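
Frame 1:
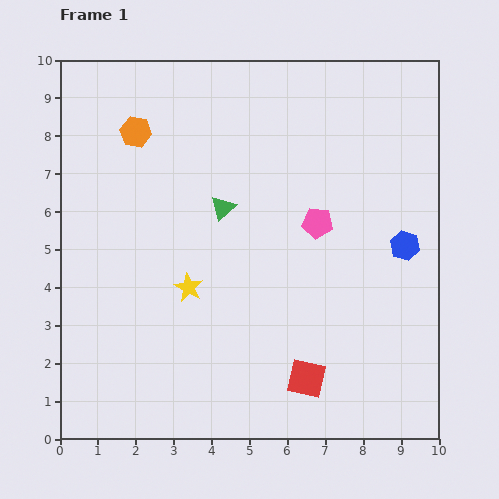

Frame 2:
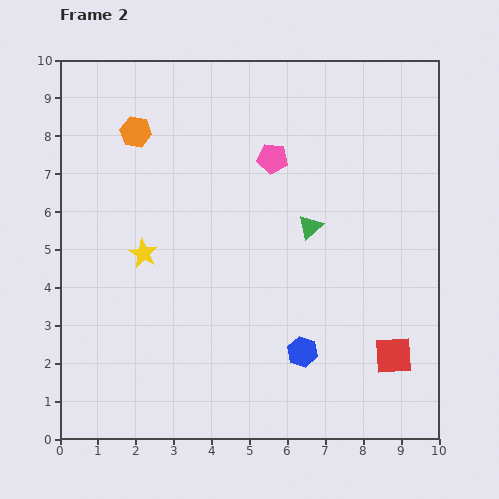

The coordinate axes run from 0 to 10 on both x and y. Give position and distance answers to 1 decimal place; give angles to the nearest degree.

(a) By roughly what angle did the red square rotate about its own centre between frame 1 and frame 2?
18° counter-clockwise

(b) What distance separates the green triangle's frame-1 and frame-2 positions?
2.4

The green triangle moved from (4.3, 6.1) to (6.6, 5.6), a distance of √(2.3² + 0.5²) ≈ 2.4.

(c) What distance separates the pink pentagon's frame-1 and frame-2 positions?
2.1

The pink pentagon moved from (6.8, 5.7) to (5.6, 7.4), a distance of √(1.2² + 1.7²) ≈ 2.1.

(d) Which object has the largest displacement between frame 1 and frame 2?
the blue hexagon

(moved 3.9; next 2.4)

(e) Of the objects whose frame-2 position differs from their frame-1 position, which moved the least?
the yellow star

(moved 1.5)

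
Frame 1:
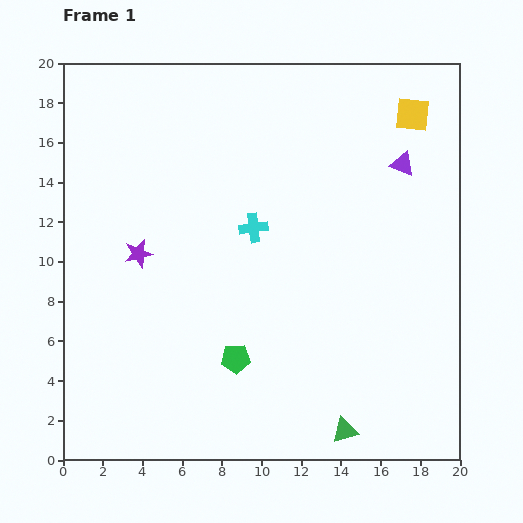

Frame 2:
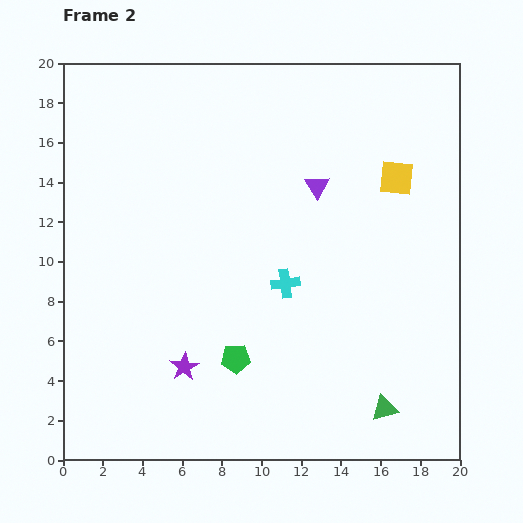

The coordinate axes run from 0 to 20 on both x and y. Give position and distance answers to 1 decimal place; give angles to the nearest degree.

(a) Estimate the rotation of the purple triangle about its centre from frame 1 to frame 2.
38° clockwise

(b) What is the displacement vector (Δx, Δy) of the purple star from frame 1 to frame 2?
(2.3, -5.7)

The purple star was at (3.8, 10.4) in frame 1 and (6.1, 4.7) in frame 2.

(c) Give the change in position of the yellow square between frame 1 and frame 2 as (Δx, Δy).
(-0.8, -3.2)

The yellow square was at (17.6, 17.4) in frame 1 and (16.8, 14.2) in frame 2.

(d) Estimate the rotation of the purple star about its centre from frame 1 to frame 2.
17° counter-clockwise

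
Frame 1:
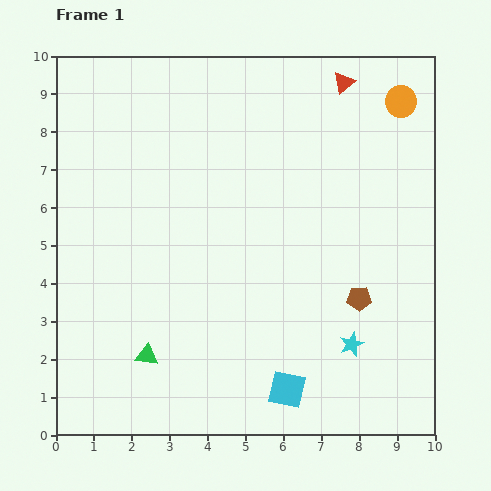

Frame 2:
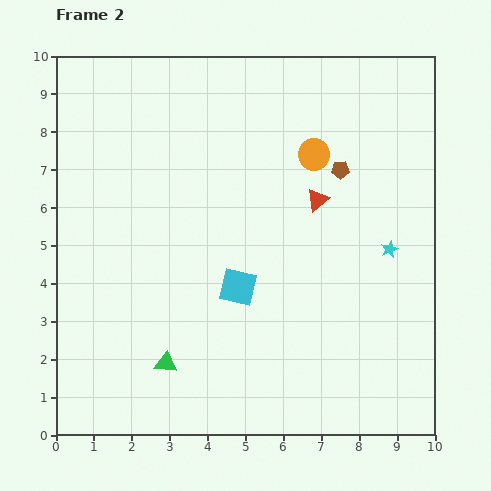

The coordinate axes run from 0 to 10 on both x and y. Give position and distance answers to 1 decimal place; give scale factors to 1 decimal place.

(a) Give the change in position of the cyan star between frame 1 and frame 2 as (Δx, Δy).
(1.0, 2.5)

The cyan star was at (7.8, 2.4) in frame 1 and (8.8, 4.9) in frame 2.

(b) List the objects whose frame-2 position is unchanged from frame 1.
none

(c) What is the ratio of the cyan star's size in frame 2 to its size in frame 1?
0.7×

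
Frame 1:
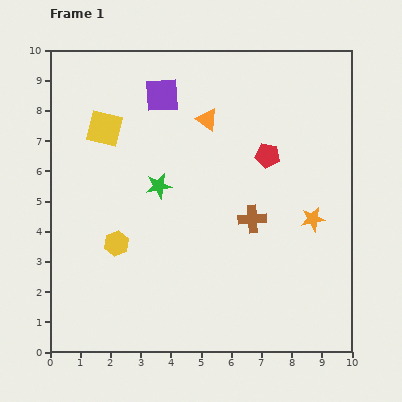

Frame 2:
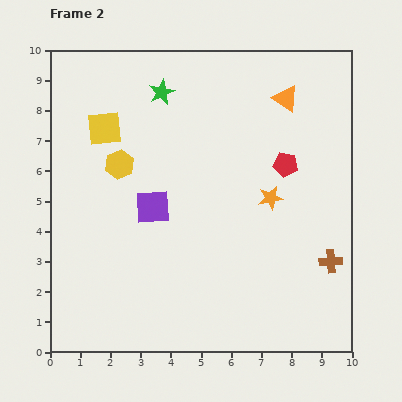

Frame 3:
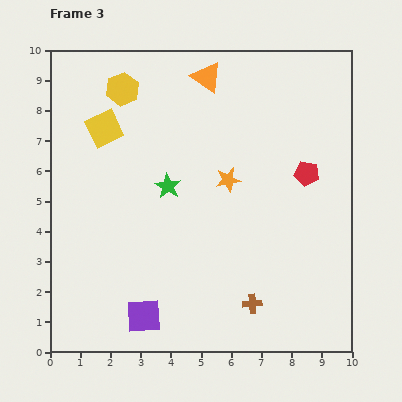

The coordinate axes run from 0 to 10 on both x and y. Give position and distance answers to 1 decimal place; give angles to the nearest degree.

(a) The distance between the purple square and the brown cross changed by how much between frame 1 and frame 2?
+1.1

Distance in frame 1: 5.1. Distance in frame 2: 6.2.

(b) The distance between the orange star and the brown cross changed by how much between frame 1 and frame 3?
+2.2

Distance in frame 1: 2.0. Distance in frame 3: 4.2.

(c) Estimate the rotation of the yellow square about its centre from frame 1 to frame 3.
39° counter-clockwise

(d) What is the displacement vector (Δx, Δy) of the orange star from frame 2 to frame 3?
(-1.4, 0.6)

The orange star was at (7.3, 5.1) in frame 2 and (5.9, 5.7) in frame 3.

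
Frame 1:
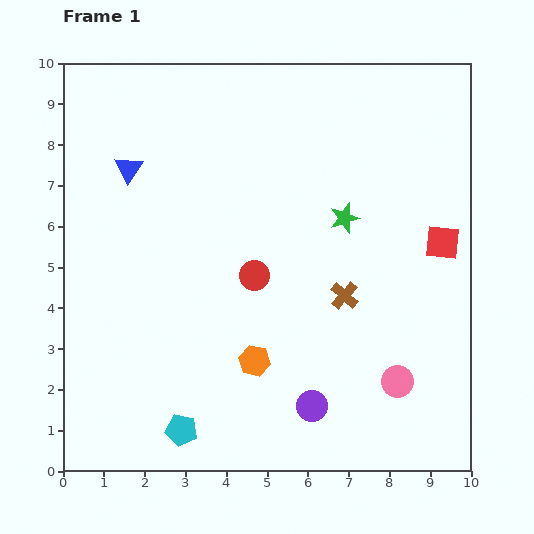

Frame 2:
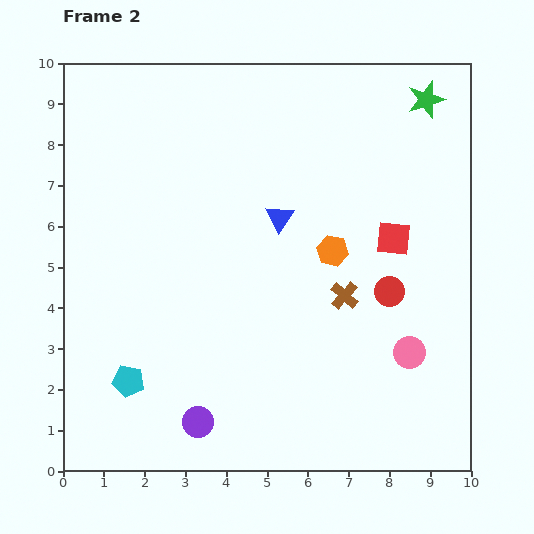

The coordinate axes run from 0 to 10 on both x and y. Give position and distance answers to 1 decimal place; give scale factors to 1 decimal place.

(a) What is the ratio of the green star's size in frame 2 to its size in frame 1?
1.3×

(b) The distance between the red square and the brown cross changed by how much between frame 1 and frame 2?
-0.9

Distance in frame 1: 2.7. Distance in frame 2: 1.8.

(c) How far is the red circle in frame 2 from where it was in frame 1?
3.3

The red circle moved from (4.7, 4.8) to (8.0, 4.4), a distance of √(3.3² + 0.4²) ≈ 3.3.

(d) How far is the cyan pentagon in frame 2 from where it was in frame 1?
1.8

The cyan pentagon moved from (2.9, 1.0) to (1.6, 2.2), a distance of √(1.3² + 1.2²) ≈ 1.8.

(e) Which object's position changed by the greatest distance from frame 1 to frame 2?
the blue triangle

(moved 3.9; next 3.5)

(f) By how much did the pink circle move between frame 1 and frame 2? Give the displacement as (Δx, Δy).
(0.3, 0.7)

The pink circle was at (8.2, 2.2) in frame 1 and (8.5, 2.9) in frame 2.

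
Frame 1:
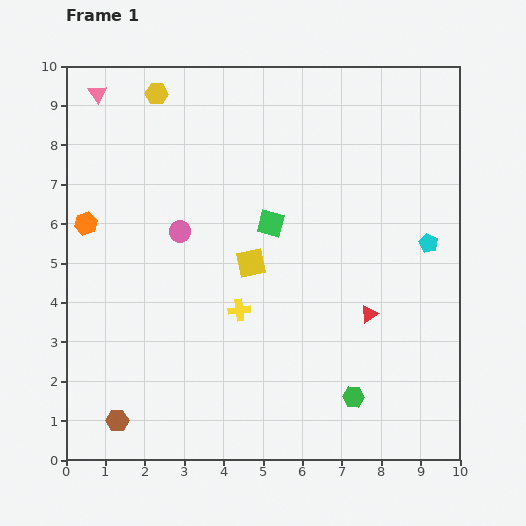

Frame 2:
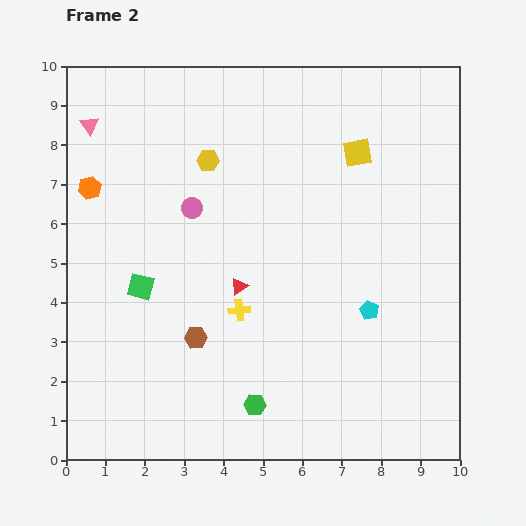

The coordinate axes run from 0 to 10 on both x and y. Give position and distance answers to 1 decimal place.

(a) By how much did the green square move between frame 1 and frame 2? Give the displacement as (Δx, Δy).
(-3.3, -1.6)

The green square was at (5.2, 6.0) in frame 1 and (1.9, 4.4) in frame 2.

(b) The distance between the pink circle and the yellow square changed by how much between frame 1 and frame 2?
+2.4

Distance in frame 1: 2.0. Distance in frame 2: 4.4.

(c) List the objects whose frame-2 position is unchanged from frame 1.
the yellow cross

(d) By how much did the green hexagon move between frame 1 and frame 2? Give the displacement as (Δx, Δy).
(-2.5, -0.2)

The green hexagon was at (7.3, 1.6) in frame 1 and (4.8, 1.4) in frame 2.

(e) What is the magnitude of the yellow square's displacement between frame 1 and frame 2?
3.9

The yellow square moved from (4.7, 5.0) to (7.4, 7.8), a distance of √(2.7² + 2.8²) ≈ 3.9.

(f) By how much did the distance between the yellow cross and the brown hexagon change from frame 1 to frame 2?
-2.9

Distance in frame 1: 4.2. Distance in frame 2: 1.3.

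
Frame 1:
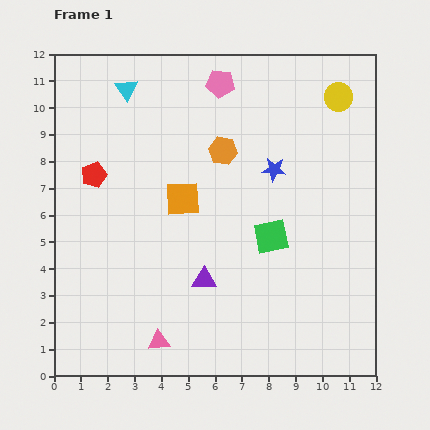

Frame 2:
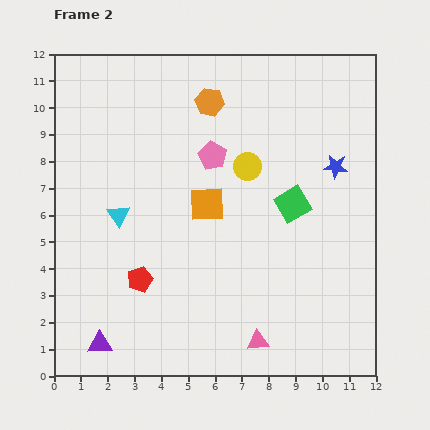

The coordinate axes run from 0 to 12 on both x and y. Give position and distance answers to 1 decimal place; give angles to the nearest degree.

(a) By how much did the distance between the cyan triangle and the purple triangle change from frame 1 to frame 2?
-2.8

Distance in frame 1: 7.7. Distance in frame 2: 4.9.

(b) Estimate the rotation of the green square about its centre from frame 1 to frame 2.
20° counter-clockwise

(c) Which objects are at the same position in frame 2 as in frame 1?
none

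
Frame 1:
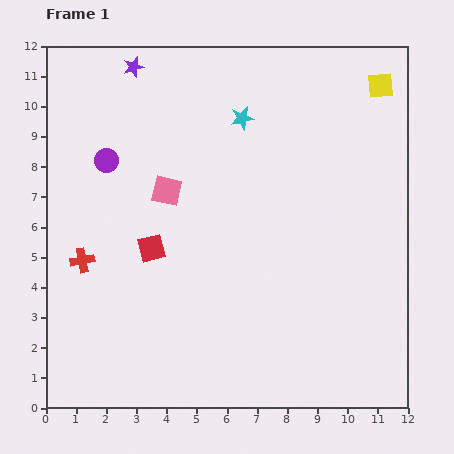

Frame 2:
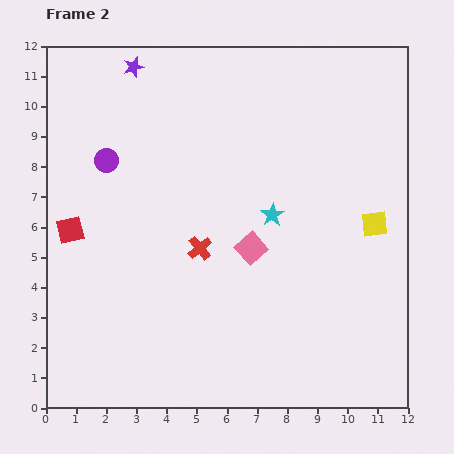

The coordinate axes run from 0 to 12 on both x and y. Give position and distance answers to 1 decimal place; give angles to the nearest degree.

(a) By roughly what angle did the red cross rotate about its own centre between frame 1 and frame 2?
29° counter-clockwise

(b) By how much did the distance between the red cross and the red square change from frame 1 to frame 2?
+2.0

Distance in frame 1: 2.3. Distance in frame 2: 4.3.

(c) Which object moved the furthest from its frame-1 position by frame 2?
the yellow square

(moved 4.6; next 3.9)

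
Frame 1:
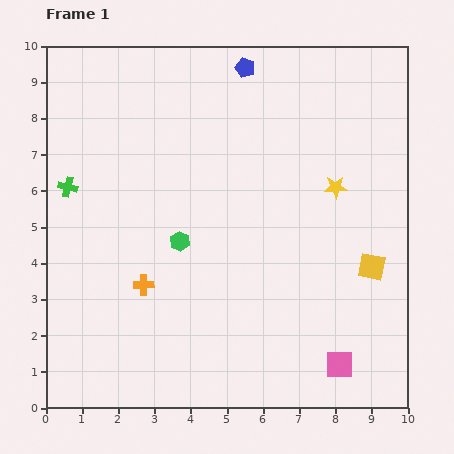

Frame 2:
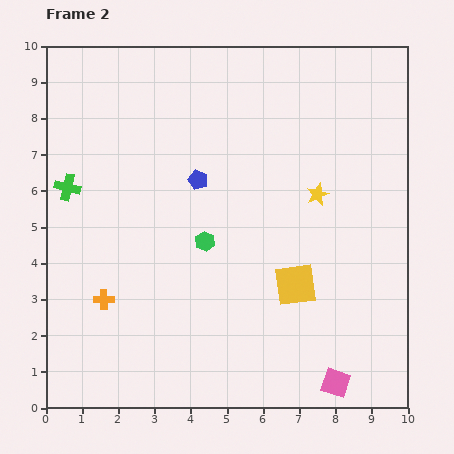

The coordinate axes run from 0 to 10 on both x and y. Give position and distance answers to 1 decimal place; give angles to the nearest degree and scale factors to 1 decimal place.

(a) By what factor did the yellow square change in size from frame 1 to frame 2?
1.6×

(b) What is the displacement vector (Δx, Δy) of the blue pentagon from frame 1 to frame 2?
(-1.3, -3.1)

The blue pentagon was at (5.5, 9.4) in frame 1 and (4.2, 6.3) in frame 2.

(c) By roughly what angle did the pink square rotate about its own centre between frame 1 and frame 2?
18° clockwise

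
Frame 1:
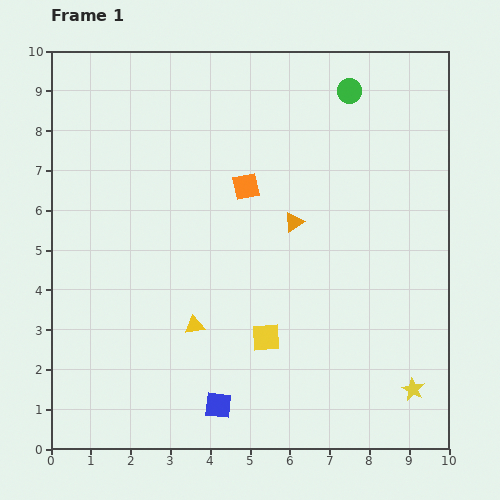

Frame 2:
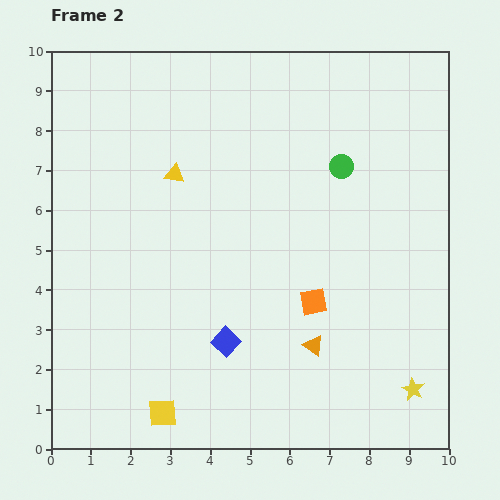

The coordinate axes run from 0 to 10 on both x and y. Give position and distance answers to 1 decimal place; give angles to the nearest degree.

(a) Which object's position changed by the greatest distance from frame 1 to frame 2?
the yellow triangle

(moved 3.8; next 3.4)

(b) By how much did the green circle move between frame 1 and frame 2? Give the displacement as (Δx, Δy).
(-0.2, -1.9)

The green circle was at (7.5, 9.0) in frame 1 and (7.3, 7.1) in frame 2.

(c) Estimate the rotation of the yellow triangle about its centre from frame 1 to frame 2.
18° clockwise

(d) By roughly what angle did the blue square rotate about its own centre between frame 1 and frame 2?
37° clockwise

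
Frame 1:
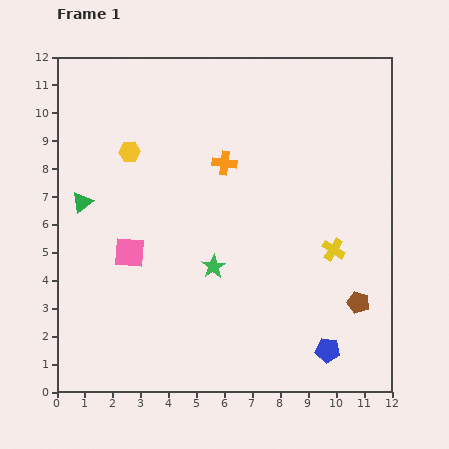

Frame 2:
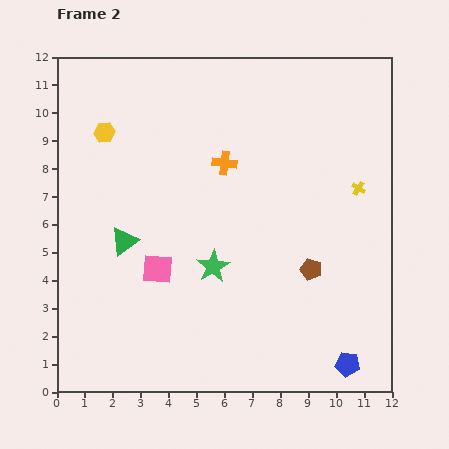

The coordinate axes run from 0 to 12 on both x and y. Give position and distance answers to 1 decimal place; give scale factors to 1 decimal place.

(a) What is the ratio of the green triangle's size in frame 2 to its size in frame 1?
1.4×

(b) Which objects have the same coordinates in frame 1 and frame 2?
the green star, the orange cross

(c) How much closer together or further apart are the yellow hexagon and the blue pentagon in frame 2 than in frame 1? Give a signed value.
+2.0

Distance in frame 1: 10.0. Distance in frame 2: 12.0.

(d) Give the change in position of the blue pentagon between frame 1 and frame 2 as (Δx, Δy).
(0.7, -0.5)

The blue pentagon was at (9.7, 1.5) in frame 1 and (10.4, 1.0) in frame 2.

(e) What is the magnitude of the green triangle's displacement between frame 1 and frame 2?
2.1

The green triangle moved from (0.9, 6.8) to (2.4, 5.4), a distance of √(1.5² + 1.4²) ≈ 2.1.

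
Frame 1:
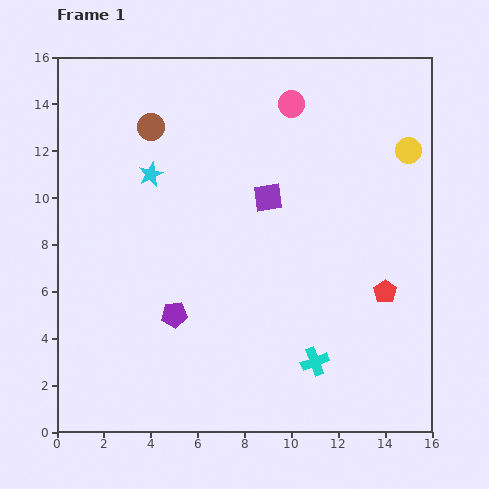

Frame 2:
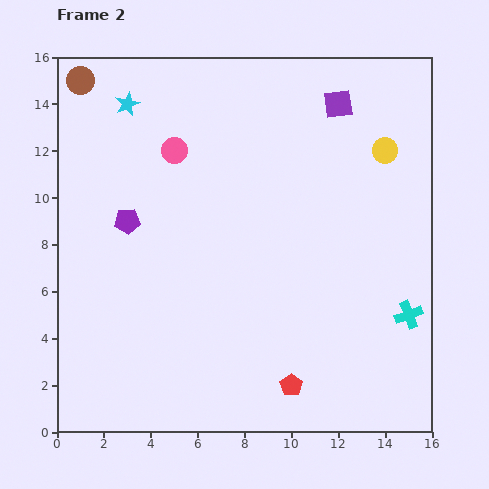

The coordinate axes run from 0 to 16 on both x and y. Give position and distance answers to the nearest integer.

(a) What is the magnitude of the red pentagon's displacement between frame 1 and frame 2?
6

The red pentagon moved from (14, 6) to (10, 2), a distance of √(4² + 4²) ≈ 6.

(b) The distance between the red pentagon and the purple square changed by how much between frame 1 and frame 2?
+6

Distance in frame 1: 6. Distance in frame 2: 12.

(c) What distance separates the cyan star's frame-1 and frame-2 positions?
3

The cyan star moved from (4, 11) to (3, 14), a distance of √(1² + 3²) ≈ 3.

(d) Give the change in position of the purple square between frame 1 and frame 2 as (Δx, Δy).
(3, 4)

The purple square was at (9, 10) in frame 1 and (12, 14) in frame 2.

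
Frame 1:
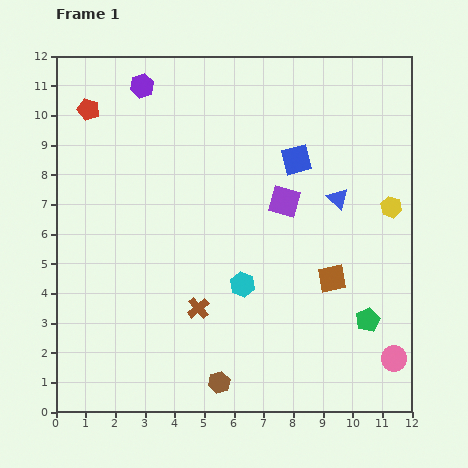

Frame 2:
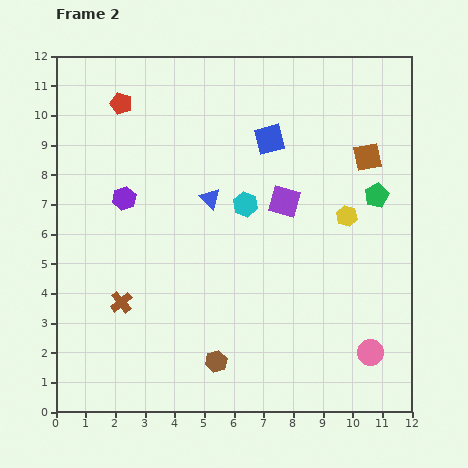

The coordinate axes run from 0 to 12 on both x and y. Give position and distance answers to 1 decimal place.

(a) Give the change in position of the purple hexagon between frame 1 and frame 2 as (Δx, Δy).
(-0.6, -3.8)

The purple hexagon was at (2.9, 11.0) in frame 1 and (2.3, 7.2) in frame 2.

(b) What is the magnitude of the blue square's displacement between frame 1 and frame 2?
1.1

The blue square moved from (8.1, 8.5) to (7.2, 9.2), a distance of √(0.9² + 0.7²) ≈ 1.1.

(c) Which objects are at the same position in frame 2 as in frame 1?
the purple square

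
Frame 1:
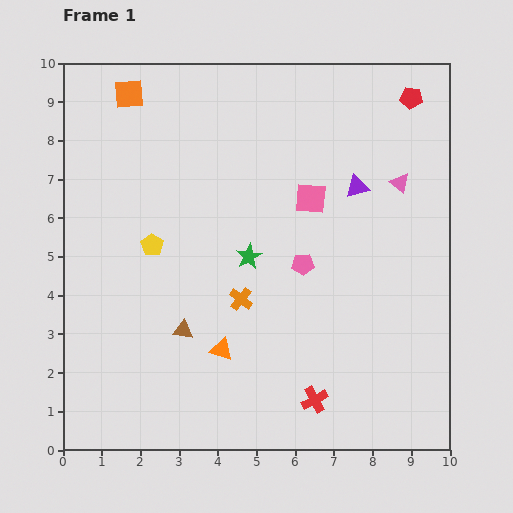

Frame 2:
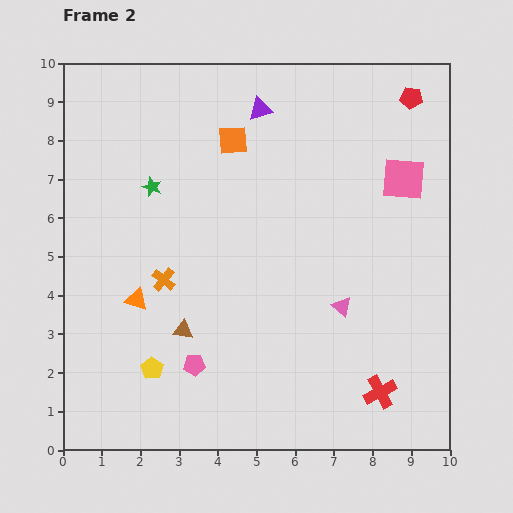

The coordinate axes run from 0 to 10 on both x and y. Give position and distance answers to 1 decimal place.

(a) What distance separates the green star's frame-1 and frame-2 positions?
3.1

The green star moved from (4.8, 5.0) to (2.3, 6.8), a distance of √(2.5² + 1.8²) ≈ 3.1.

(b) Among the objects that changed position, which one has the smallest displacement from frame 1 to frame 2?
the red cross

(moved 1.7)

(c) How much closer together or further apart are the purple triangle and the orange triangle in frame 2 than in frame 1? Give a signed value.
+0.4

Distance in frame 1: 5.5. Distance in frame 2: 5.9.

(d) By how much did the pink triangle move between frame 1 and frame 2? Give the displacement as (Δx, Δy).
(-1.5, -3.2)

The pink triangle was at (8.7, 6.9) in frame 1 and (7.2, 3.7) in frame 2.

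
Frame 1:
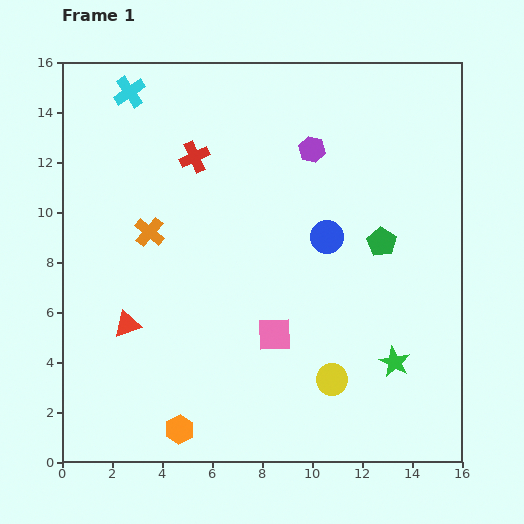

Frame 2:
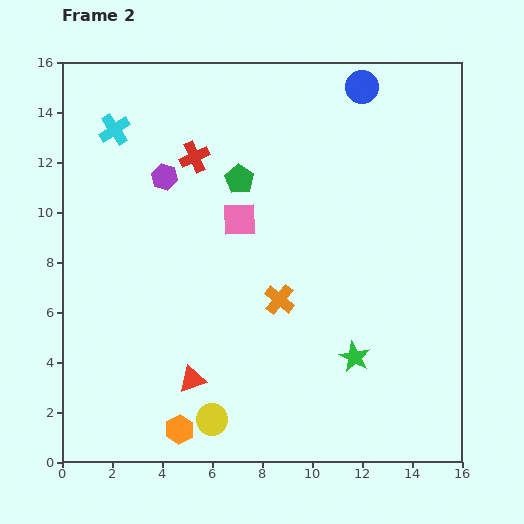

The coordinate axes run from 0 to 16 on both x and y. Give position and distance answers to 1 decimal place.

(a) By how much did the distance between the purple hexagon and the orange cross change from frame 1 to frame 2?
-0.6

Distance in frame 1: 7.3. Distance in frame 2: 6.7.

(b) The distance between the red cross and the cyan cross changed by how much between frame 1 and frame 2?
-0.3

Distance in frame 1: 3.7. Distance in frame 2: 3.4.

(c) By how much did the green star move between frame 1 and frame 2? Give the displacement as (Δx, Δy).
(-1.6, 0.2)

The green star was at (13.3, 4.0) in frame 1 and (11.7, 4.2) in frame 2.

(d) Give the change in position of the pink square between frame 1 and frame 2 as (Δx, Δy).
(-1.4, 4.6)

The pink square was at (8.5, 5.1) in frame 1 and (7.1, 9.7) in frame 2.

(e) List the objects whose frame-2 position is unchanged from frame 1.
the orange hexagon, the red cross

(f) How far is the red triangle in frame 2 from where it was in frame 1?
3.4

The red triangle moved from (2.6, 5.5) to (5.2, 3.3), a distance of √(2.6² + 2.2²) ≈ 3.4.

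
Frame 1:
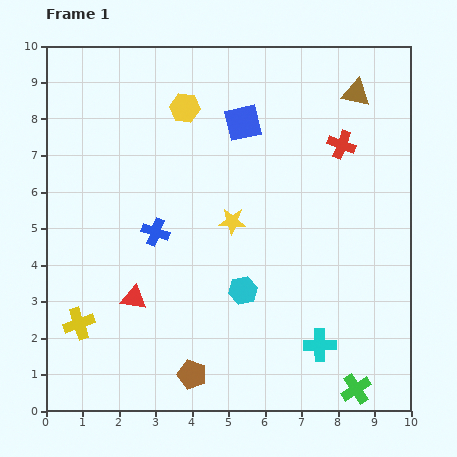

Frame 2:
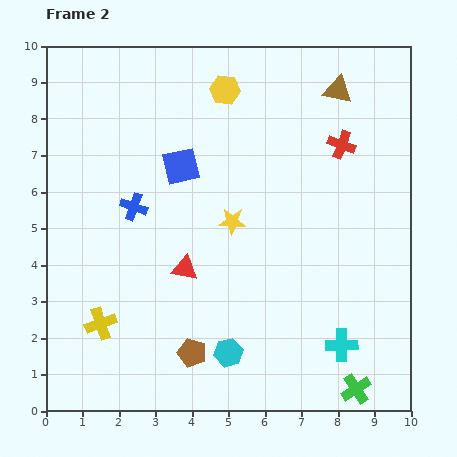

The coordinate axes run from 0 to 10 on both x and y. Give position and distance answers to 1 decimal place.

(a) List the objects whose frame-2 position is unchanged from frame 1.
the green cross, the red cross, the yellow star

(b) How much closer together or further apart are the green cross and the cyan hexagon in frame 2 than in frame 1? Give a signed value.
-0.5

Distance in frame 1: 4.1. Distance in frame 2: 3.6.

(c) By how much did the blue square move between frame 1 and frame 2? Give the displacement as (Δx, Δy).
(-1.7, -1.2)

The blue square was at (5.4, 7.9) in frame 1 and (3.7, 6.7) in frame 2.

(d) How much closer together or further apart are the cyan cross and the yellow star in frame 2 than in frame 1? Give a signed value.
+0.3

Distance in frame 1: 4.2. Distance in frame 2: 4.5.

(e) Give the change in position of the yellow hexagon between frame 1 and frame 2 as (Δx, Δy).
(1.1, 0.5)

The yellow hexagon was at (3.8, 8.3) in frame 1 and (4.9, 8.8) in frame 2.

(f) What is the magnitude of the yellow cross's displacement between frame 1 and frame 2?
0.6

The yellow cross moved from (0.9, 2.4) to (1.5, 2.4), a distance of √(0.6² + 0.0²) ≈ 0.6.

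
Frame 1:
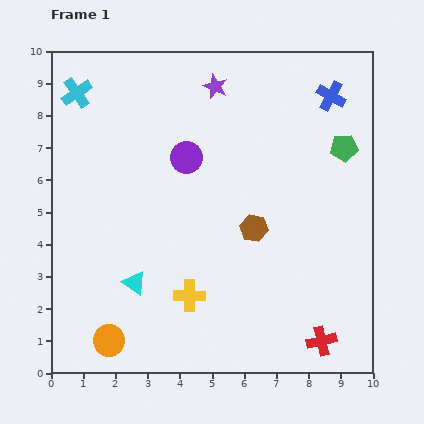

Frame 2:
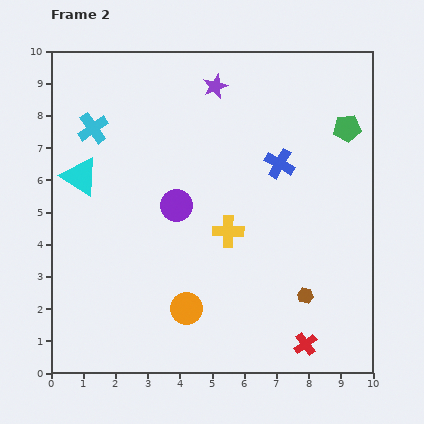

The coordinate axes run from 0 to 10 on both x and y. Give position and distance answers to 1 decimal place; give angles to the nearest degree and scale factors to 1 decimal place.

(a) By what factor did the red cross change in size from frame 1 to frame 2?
0.8×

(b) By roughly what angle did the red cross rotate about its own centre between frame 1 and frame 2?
23° counter-clockwise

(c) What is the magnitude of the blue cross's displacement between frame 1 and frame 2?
2.6

The blue cross moved from (8.7, 8.6) to (7.1, 6.5), a distance of √(1.6² + 2.1²) ≈ 2.6.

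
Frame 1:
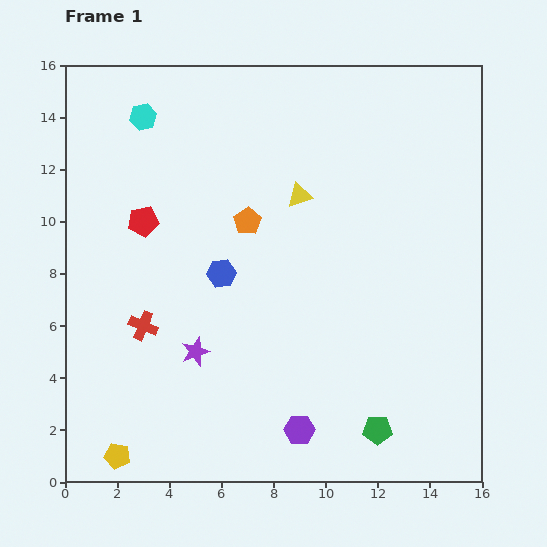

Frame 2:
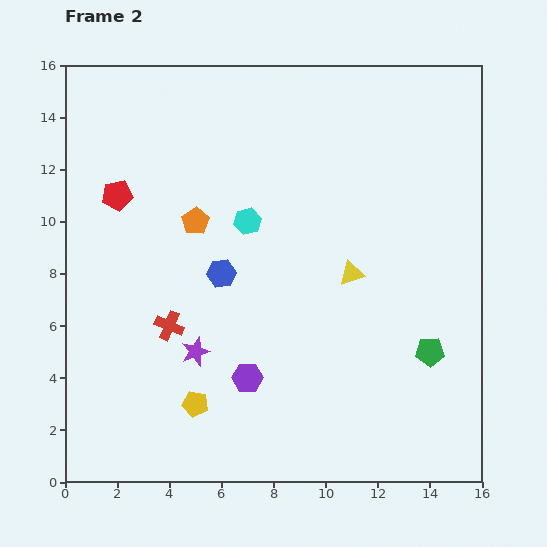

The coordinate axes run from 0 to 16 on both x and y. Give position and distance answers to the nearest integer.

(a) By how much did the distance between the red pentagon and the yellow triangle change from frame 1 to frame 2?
+3

Distance in frame 1: 6. Distance in frame 2: 9.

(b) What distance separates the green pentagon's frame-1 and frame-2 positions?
4

The green pentagon moved from (12, 2) to (14, 5), a distance of √(2² + 3²) ≈ 4.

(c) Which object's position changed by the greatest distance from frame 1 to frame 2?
the cyan hexagon

(moved 6; next 4)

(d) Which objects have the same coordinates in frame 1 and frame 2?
the blue hexagon, the purple star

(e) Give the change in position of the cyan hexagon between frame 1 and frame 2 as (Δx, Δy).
(4, -4)

The cyan hexagon was at (3, 14) in frame 1 and (7, 10) in frame 2.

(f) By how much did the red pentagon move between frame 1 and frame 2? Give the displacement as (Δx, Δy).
(-1, 1)

The red pentagon was at (3, 10) in frame 1 and (2, 11) in frame 2.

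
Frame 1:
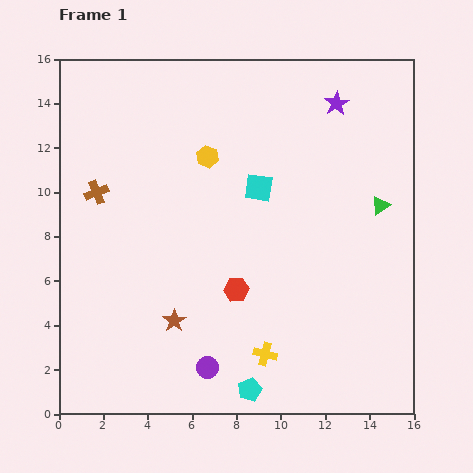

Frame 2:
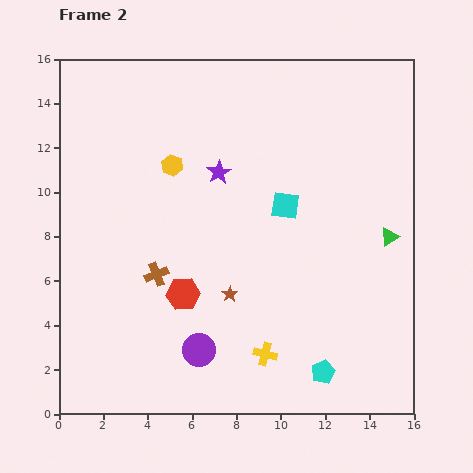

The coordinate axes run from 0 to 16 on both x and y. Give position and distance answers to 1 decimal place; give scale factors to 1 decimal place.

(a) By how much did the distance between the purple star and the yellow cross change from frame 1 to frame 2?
-3.2

Distance in frame 1: 11.7. Distance in frame 2: 8.5.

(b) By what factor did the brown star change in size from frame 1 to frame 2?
0.7×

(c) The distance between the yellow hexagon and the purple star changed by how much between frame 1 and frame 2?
-4.2

Distance in frame 1: 6.3. Distance in frame 2: 2.1.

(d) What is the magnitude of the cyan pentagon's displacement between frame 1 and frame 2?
3.4

The cyan pentagon moved from (8.6, 1.1) to (11.9, 1.9), a distance of √(3.3² + 0.8²) ≈ 3.4.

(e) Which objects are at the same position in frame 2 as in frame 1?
the yellow cross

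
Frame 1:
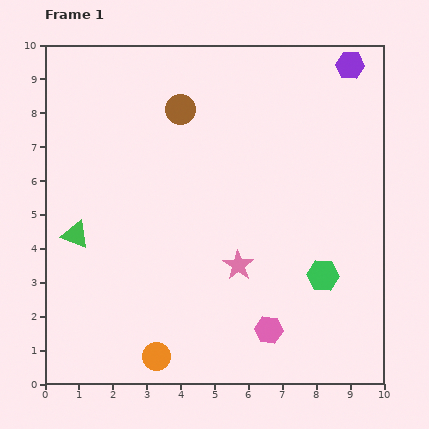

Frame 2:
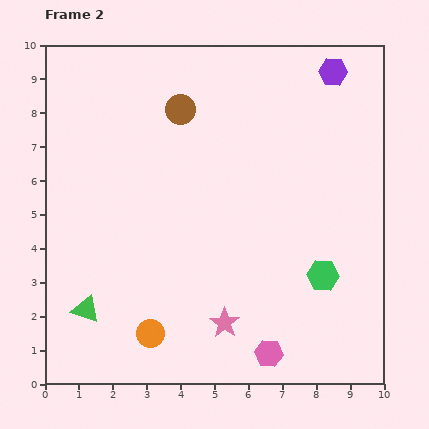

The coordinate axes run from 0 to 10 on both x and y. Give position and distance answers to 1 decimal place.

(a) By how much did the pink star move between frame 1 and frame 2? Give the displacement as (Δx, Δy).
(-0.4, -1.7)

The pink star was at (5.7, 3.5) in frame 1 and (5.3, 1.8) in frame 2.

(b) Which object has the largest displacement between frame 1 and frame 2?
the green triangle

(moved 2.2; next 1.7)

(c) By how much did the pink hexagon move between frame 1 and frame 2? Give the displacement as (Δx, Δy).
(0.0, -0.7)

The pink hexagon was at (6.6, 1.6) in frame 1 and (6.6, 0.9) in frame 2.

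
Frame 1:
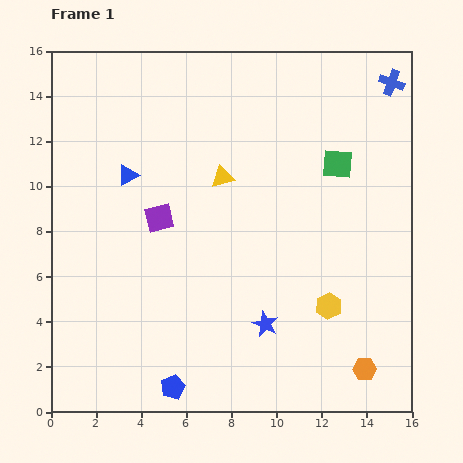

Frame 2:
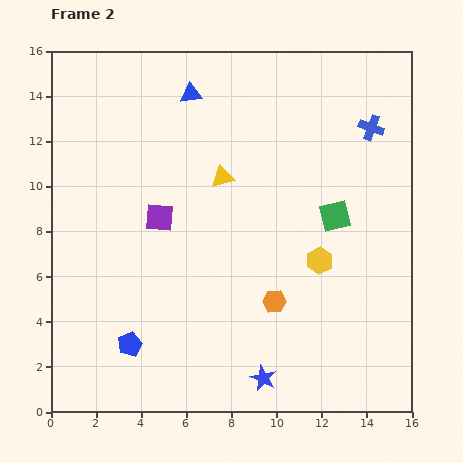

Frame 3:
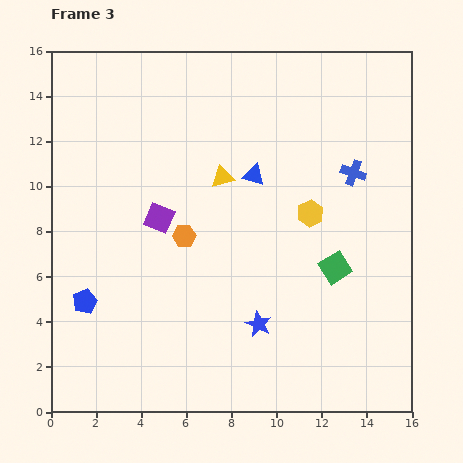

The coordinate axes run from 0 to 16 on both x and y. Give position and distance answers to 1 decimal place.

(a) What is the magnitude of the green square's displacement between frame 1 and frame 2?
2.3

The green square moved from (12.7, 11.0) to (12.6, 8.7), a distance of √(0.1² + 2.3²) ≈ 2.3.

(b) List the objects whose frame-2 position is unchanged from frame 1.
the purple square, the yellow triangle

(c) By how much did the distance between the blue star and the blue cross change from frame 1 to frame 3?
-4.2

Distance in frame 1: 12.1. Distance in frame 3: 7.9.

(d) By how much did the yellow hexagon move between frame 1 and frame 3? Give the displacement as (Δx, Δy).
(-0.8, 4.1)

The yellow hexagon was at (12.3, 4.7) in frame 1 and (11.5, 8.8) in frame 3.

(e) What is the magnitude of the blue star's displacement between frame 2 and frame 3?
2.4

The blue star moved from (9.4, 1.5) to (9.2, 3.9), a distance of √(0.2² + 2.4²) ≈ 2.4.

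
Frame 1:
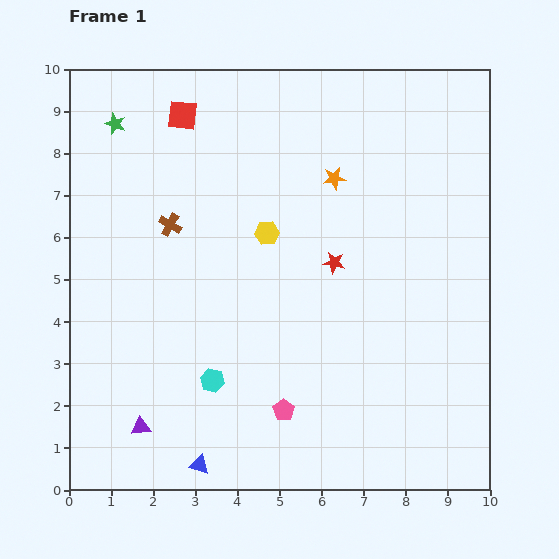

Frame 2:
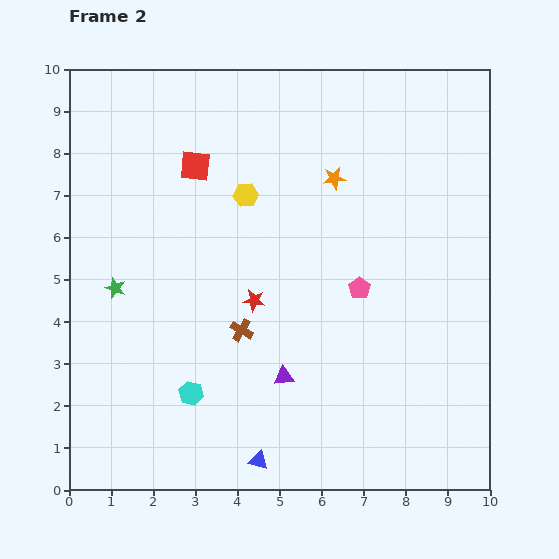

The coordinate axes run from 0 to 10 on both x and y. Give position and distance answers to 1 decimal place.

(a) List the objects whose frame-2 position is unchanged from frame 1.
the orange star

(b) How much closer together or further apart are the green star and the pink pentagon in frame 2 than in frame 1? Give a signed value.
-2.1

Distance in frame 1: 7.9. Distance in frame 2: 5.8.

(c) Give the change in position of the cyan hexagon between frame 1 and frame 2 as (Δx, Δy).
(-0.5, -0.3)

The cyan hexagon was at (3.4, 2.6) in frame 1 and (2.9, 2.3) in frame 2.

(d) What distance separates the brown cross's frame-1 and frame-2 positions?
3.0

The brown cross moved from (2.4, 6.3) to (4.1, 3.8), a distance of √(1.7² + 2.5²) ≈ 3.0.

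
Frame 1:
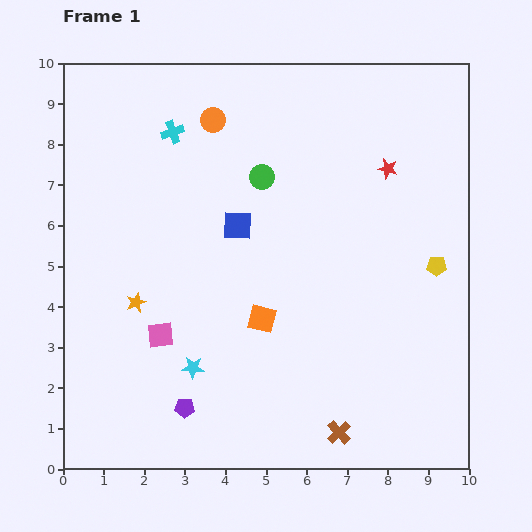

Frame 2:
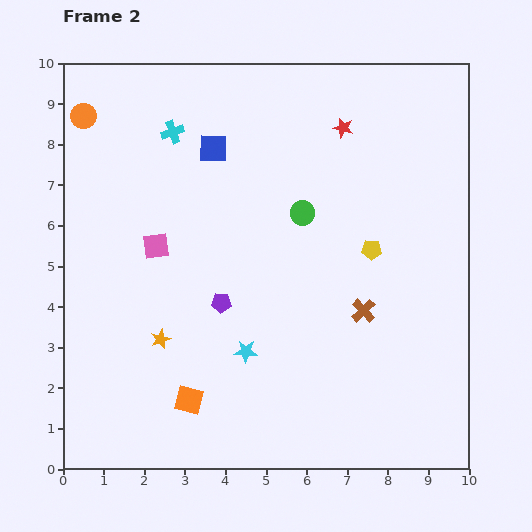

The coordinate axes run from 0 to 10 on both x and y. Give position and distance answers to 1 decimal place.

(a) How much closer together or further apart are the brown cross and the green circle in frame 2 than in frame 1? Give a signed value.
-3.8

Distance in frame 1: 6.6. Distance in frame 2: 2.8.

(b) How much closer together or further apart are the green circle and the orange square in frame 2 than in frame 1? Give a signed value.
+1.9

Distance in frame 1: 3.5. Distance in frame 2: 5.4.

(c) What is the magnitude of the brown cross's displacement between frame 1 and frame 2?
3.1

The brown cross moved from (6.8, 0.9) to (7.4, 3.9), a distance of √(0.6² + 3.0²) ≈ 3.1.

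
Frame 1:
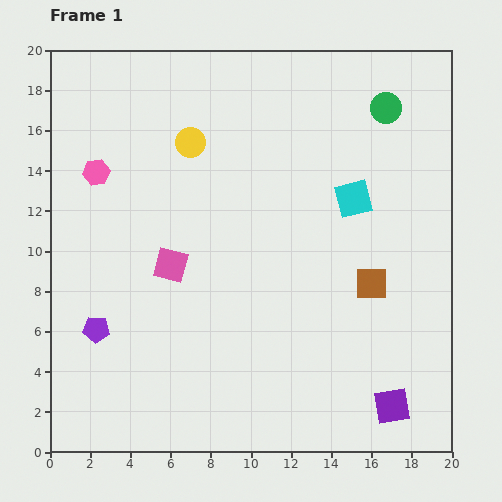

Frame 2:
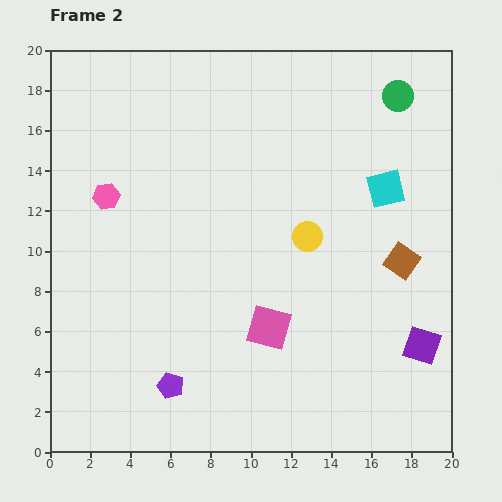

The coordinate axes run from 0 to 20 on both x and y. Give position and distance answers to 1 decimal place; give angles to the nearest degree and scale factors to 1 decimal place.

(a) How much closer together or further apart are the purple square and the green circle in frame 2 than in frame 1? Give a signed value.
-2.3

Distance in frame 1: 14.8. Distance in frame 2: 12.5.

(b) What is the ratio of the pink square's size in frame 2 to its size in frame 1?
1.3×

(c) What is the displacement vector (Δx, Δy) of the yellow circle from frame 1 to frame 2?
(5.8, -4.7)

The yellow circle was at (7.0, 15.4) in frame 1 and (12.8, 10.7) in frame 2.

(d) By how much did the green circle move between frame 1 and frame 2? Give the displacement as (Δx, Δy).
(0.6, 0.6)

The green circle was at (16.7, 17.1) in frame 1 and (17.3, 17.7) in frame 2.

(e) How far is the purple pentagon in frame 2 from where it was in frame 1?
4.6

The purple pentagon moved from (2.3, 6.1) to (6.0, 3.3), a distance of √(3.7² + 2.8²) ≈ 4.6.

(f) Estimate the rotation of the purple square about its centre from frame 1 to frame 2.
28° clockwise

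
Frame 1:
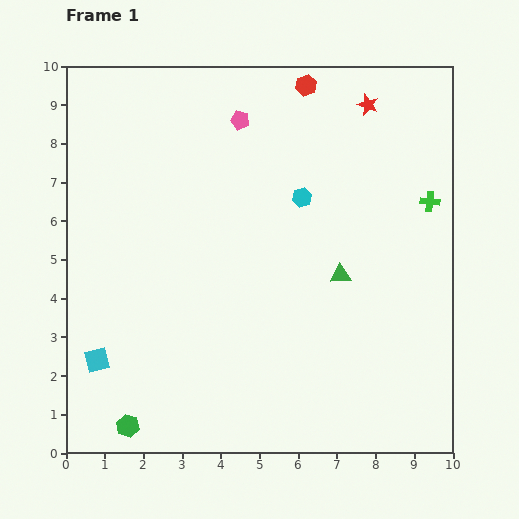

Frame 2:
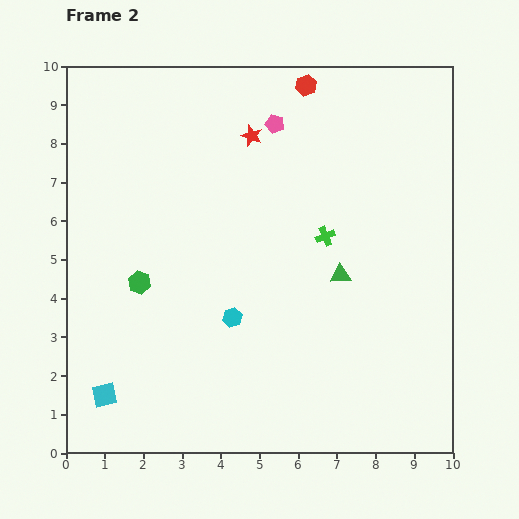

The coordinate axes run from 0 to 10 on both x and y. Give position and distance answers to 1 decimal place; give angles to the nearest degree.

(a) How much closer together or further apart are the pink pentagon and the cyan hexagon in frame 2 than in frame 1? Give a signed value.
+2.5

Distance in frame 1: 2.6. Distance in frame 2: 5.1.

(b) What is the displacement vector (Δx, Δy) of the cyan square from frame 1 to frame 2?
(0.2, -0.9)

The cyan square was at (0.8, 2.4) in frame 1 and (1.0, 1.5) in frame 2.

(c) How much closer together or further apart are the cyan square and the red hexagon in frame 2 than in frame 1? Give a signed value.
+0.6

Distance in frame 1: 8.9. Distance in frame 2: 9.5.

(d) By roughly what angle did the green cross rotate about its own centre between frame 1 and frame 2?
27° counter-clockwise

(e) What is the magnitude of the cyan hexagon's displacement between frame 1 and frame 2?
3.6

The cyan hexagon moved from (6.1, 6.6) to (4.3, 3.5), a distance of √(1.8² + 3.1²) ≈ 3.6.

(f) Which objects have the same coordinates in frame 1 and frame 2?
the green triangle, the red hexagon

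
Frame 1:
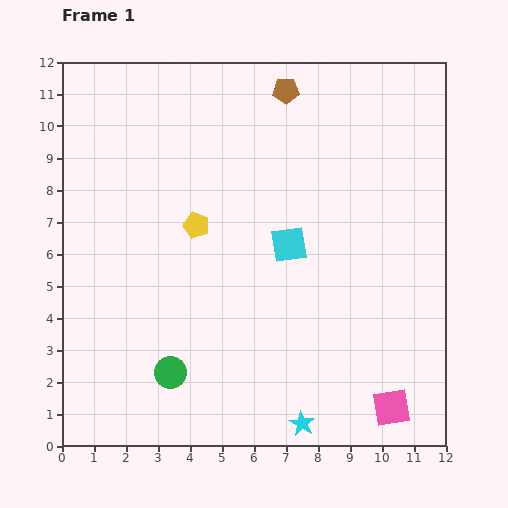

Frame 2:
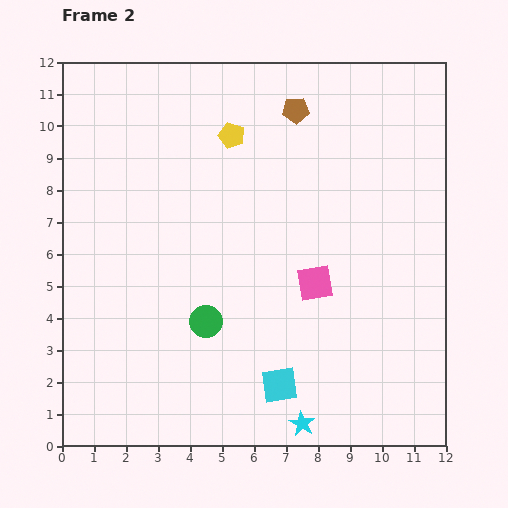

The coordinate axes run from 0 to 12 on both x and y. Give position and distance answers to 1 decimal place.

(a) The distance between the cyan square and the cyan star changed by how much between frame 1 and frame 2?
-4.2

Distance in frame 1: 5.6. Distance in frame 2: 1.4.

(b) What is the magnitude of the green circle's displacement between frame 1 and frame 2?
1.9

The green circle moved from (3.4, 2.3) to (4.5, 3.9), a distance of √(1.1² + 1.6²) ≈ 1.9.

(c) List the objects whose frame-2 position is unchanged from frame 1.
the cyan star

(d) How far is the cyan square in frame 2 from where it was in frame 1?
4.4

The cyan square moved from (7.1, 6.3) to (6.8, 1.9), a distance of √(0.3² + 4.4²) ≈ 4.4.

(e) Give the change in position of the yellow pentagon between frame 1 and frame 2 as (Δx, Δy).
(1.1, 2.8)

The yellow pentagon was at (4.2, 6.9) in frame 1 and (5.3, 9.7) in frame 2.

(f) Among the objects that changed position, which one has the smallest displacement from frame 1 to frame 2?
the brown pentagon

(moved 0.7)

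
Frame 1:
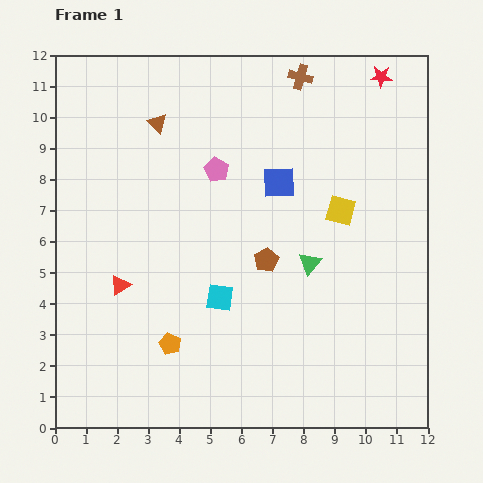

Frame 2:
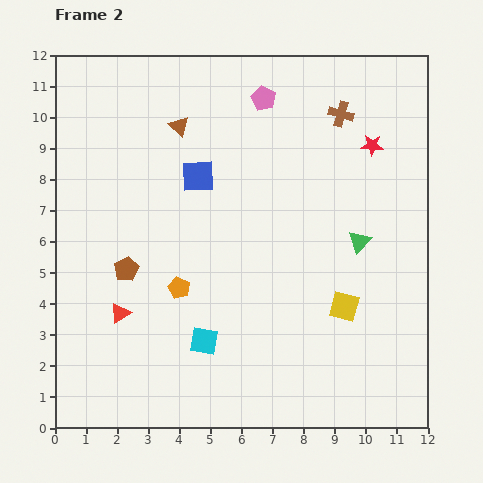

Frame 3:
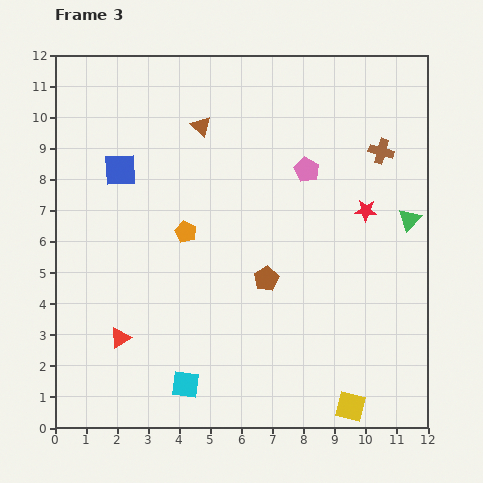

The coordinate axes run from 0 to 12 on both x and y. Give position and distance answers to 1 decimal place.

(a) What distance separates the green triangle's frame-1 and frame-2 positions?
1.7

The green triangle moved from (8.2, 5.3) to (9.8, 6.0), a distance of √(1.6² + 0.7²) ≈ 1.7.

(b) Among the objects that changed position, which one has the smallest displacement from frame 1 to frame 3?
the brown pentagon

(moved 0.6)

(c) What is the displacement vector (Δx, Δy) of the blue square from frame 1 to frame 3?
(-5.1, 0.4)

The blue square was at (7.2, 7.9) in frame 1 and (2.1, 8.3) in frame 3.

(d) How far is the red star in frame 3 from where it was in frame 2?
2.1

The red star moved from (10.2, 9.1) to (10.0, 7.0), a distance of √(0.2² + 2.1²) ≈ 2.1.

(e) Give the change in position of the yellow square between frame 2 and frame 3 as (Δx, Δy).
(0.2, -3.2)

The yellow square was at (9.3, 3.9) in frame 2 and (9.5, 0.7) in frame 3.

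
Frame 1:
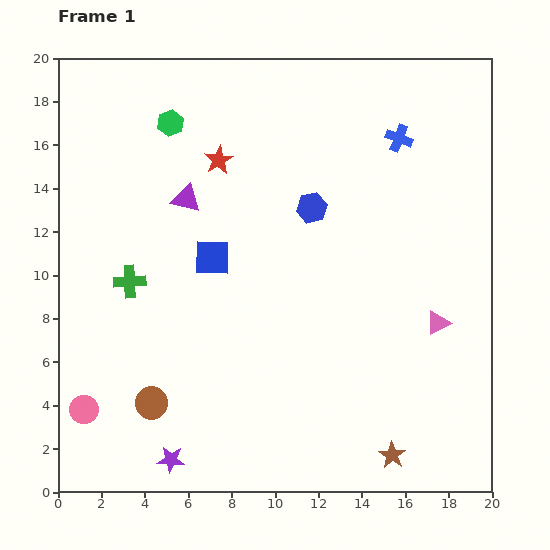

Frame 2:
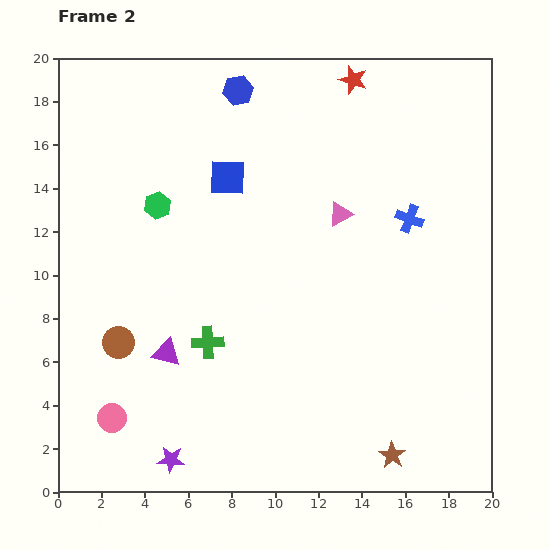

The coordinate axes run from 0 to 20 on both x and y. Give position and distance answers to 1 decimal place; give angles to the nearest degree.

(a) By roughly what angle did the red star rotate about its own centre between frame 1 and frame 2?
24° counter-clockwise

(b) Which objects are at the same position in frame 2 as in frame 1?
the brown star, the purple star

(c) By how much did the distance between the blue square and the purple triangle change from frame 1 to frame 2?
+5.6

Distance in frame 1: 3.0. Distance in frame 2: 8.6.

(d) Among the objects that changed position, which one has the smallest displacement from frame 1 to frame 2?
the pink circle

(moved 1.4)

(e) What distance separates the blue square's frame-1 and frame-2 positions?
3.8

The blue square moved from (7.1, 10.8) to (7.8, 14.5), a distance of √(0.7² + 3.7²) ≈ 3.8.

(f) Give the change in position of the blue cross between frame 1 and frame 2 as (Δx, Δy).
(0.5, -3.7)

The blue cross was at (15.7, 16.3) in frame 1 and (16.2, 12.6) in frame 2.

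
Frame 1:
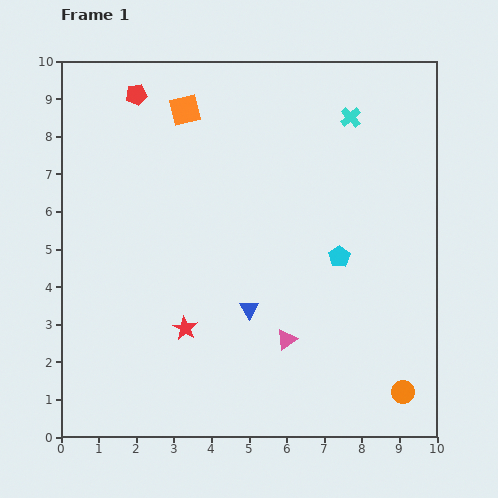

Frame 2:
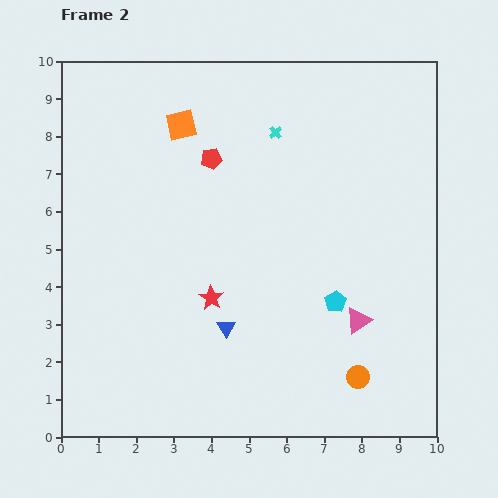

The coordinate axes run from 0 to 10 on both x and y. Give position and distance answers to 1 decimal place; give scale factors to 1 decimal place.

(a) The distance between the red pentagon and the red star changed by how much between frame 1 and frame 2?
-2.6

Distance in frame 1: 6.3. Distance in frame 2: 3.7.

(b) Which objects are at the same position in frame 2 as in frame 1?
none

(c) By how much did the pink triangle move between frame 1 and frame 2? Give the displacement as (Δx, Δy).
(1.9, 0.5)

The pink triangle was at (6.0, 2.6) in frame 1 and (7.9, 3.1) in frame 2.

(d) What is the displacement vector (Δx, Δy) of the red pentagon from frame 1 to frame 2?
(2.0, -1.7)

The red pentagon was at (2.0, 9.1) in frame 1 and (4.0, 7.4) in frame 2.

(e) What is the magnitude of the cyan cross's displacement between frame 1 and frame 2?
2.0

The cyan cross moved from (7.7, 8.5) to (5.7, 8.1), a distance of √(2.0² + 0.4²) ≈ 2.0.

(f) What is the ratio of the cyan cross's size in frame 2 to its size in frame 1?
0.6×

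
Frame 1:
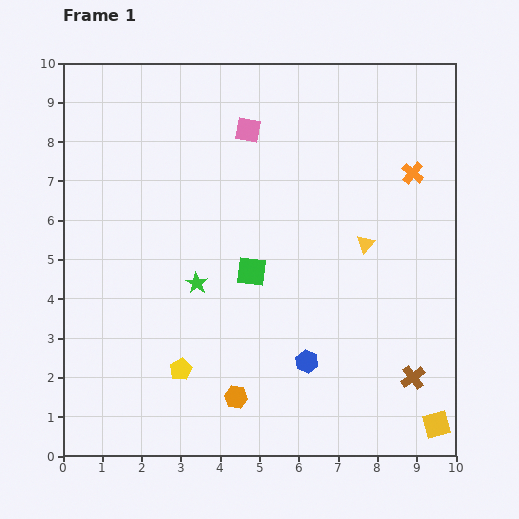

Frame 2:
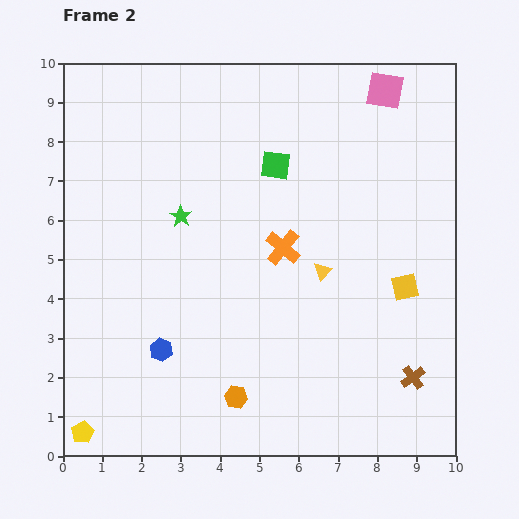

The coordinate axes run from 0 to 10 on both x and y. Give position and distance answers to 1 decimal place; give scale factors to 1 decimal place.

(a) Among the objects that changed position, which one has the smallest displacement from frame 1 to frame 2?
the yellow triangle

(moved 1.3)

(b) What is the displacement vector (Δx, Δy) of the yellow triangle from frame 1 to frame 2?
(-1.1, -0.7)

The yellow triangle was at (7.7, 5.4) in frame 1 and (6.6, 4.7) in frame 2.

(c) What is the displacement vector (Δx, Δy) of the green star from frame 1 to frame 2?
(-0.4, 1.7)

The green star was at (3.4, 4.4) in frame 1 and (3.0, 6.1) in frame 2.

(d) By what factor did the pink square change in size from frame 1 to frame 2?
1.5×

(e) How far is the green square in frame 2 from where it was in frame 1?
2.8

The green square moved from (4.8, 4.7) to (5.4, 7.4), a distance of √(0.6² + 2.7²) ≈ 2.8.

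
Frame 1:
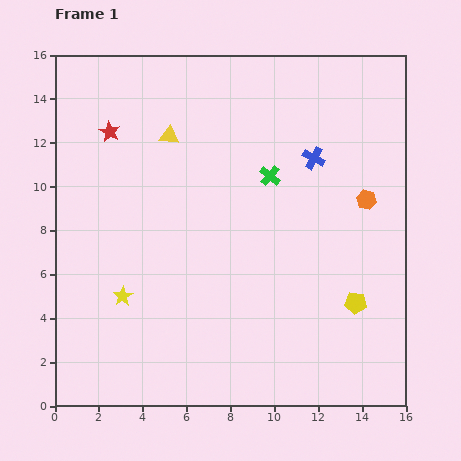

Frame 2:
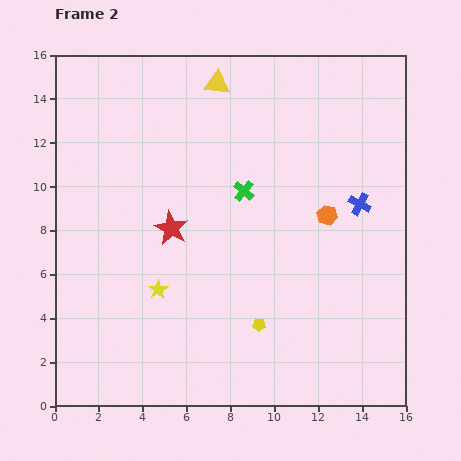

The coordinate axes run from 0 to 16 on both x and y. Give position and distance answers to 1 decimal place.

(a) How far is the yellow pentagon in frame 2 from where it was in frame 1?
4.5

The yellow pentagon moved from (13.7, 4.7) to (9.3, 3.7), a distance of √(4.4² + 1.0²) ≈ 4.5.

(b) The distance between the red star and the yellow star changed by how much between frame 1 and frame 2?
-4.6

Distance in frame 1: 7.5. Distance in frame 2: 2.9.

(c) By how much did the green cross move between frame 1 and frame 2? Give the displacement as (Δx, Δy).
(-1.2, -0.7)

The green cross was at (9.8, 10.5) in frame 1 and (8.6, 9.8) in frame 2.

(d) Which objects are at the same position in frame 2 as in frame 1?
none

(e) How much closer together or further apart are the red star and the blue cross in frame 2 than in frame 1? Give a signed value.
-0.7

Distance in frame 1: 9.4. Distance in frame 2: 8.7.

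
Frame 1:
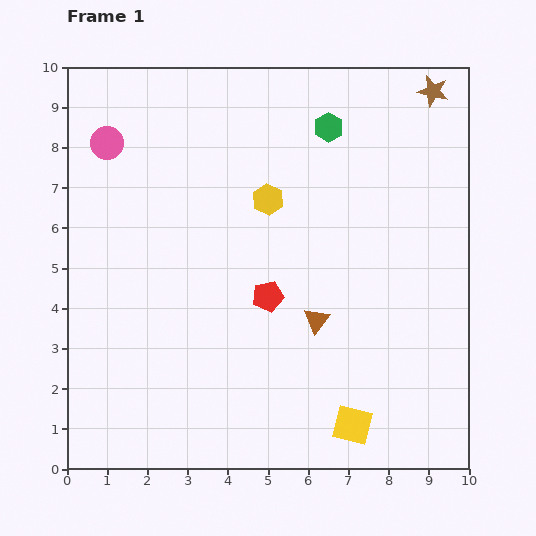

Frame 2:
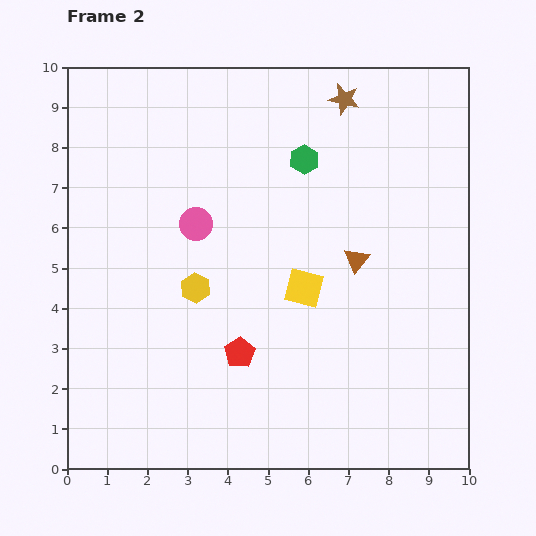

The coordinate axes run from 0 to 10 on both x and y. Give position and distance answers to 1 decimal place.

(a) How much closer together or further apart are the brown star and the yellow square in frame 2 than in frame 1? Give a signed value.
-3.7

Distance in frame 1: 8.5. Distance in frame 2: 4.8.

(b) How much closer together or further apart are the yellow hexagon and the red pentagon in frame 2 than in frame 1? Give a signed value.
-0.5

Distance in frame 1: 2.4. Distance in frame 2: 1.9.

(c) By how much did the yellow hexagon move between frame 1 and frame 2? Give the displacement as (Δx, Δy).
(-1.8, -2.2)

The yellow hexagon was at (5.0, 6.7) in frame 1 and (3.2, 4.5) in frame 2.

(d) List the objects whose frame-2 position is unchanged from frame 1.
none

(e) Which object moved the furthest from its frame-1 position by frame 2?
the yellow square

(moved 3.6; next 3.0)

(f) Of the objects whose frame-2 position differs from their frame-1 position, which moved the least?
the green hexagon

(moved 1.0)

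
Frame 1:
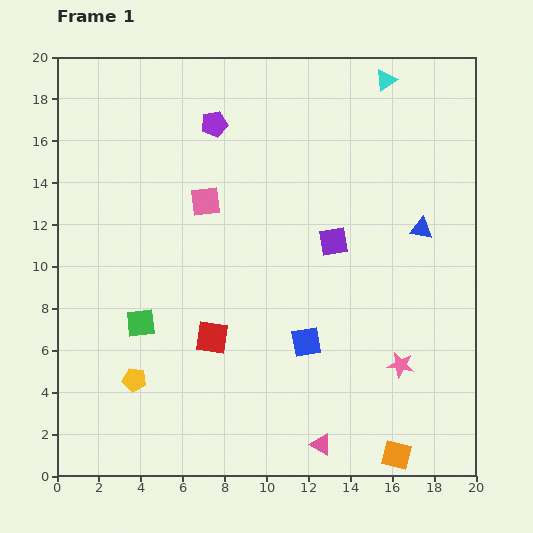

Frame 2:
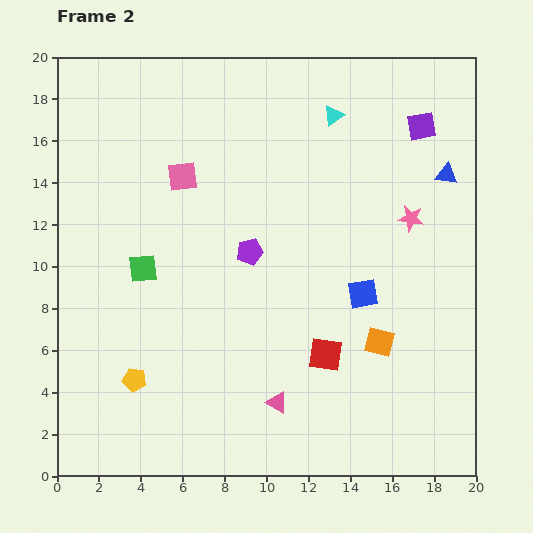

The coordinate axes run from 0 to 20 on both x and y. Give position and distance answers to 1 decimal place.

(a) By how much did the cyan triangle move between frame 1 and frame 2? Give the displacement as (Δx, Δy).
(-2.5, -1.7)

The cyan triangle was at (15.7, 18.9) in frame 1 and (13.2, 17.2) in frame 2.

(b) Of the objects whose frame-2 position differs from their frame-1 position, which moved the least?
the pink square

(moved 1.6)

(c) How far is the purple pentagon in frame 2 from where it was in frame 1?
6.3

The purple pentagon moved from (7.5, 16.8) to (9.2, 10.7), a distance of √(1.7² + 6.1²) ≈ 6.3.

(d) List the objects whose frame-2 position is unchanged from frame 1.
the yellow pentagon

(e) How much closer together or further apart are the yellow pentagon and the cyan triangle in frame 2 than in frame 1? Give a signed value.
-2.9

Distance in frame 1: 18.7. Distance in frame 2: 15.8.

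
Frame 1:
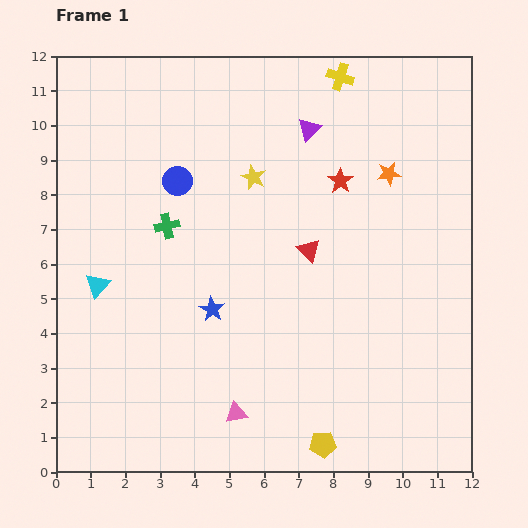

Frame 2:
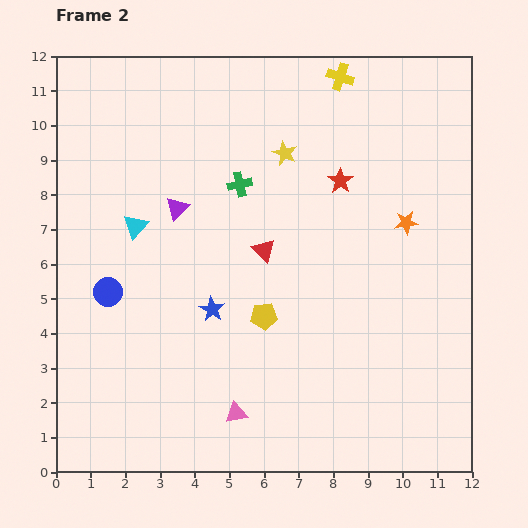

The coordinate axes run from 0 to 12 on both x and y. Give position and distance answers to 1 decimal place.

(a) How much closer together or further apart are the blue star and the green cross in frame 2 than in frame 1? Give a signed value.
+1.0

Distance in frame 1: 2.7. Distance in frame 2: 3.7.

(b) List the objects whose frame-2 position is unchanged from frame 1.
the pink triangle, the red star, the blue star, the yellow cross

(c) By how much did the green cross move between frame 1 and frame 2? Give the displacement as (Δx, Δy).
(2.1, 1.2)

The green cross was at (3.2, 7.1) in frame 1 and (5.3, 8.3) in frame 2.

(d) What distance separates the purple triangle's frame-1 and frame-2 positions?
4.4

The purple triangle moved from (7.3, 9.9) to (3.5, 7.6), a distance of √(3.8² + 2.3²) ≈ 4.4.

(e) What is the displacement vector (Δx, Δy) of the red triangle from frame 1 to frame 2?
(-1.3, 0.0)

The red triangle was at (7.3, 6.4) in frame 1 and (6.0, 6.4) in frame 2.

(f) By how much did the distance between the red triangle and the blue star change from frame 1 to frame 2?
-1.0

Distance in frame 1: 3.3. Distance in frame 2: 2.3.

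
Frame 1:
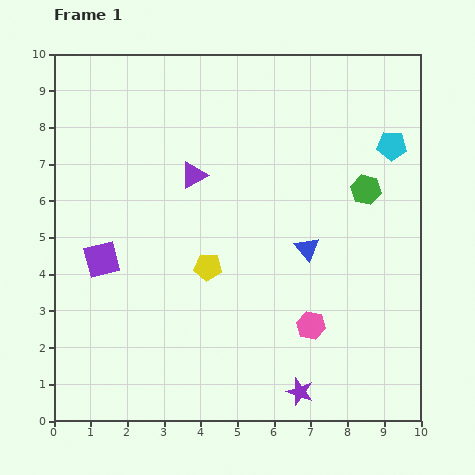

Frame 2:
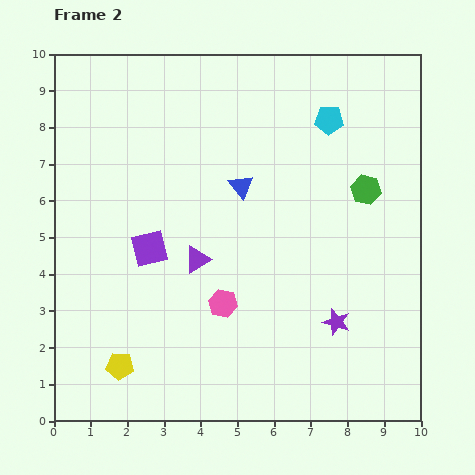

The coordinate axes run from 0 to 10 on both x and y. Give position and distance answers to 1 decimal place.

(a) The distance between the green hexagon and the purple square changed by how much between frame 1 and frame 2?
-1.3

Distance in frame 1: 7.4. Distance in frame 2: 6.1.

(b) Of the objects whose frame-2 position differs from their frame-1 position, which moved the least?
the purple square

(moved 1.3)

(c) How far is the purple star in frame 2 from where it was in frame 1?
2.1

The purple star moved from (6.7, 0.8) to (7.7, 2.7), a distance of √(1.0² + 1.9²) ≈ 2.1.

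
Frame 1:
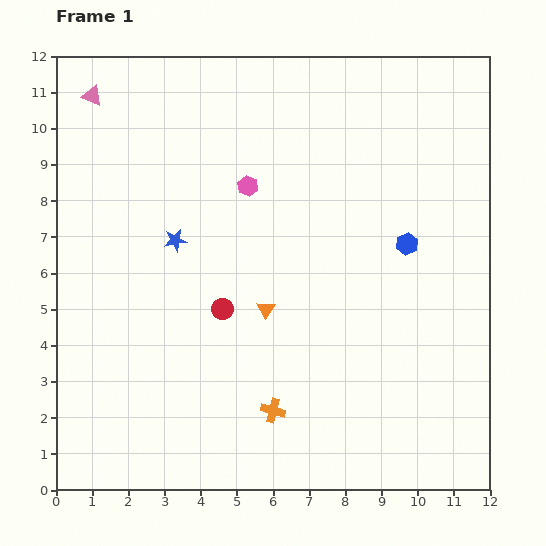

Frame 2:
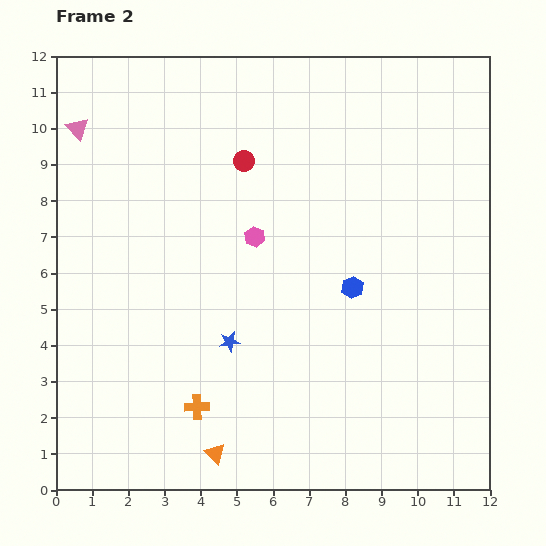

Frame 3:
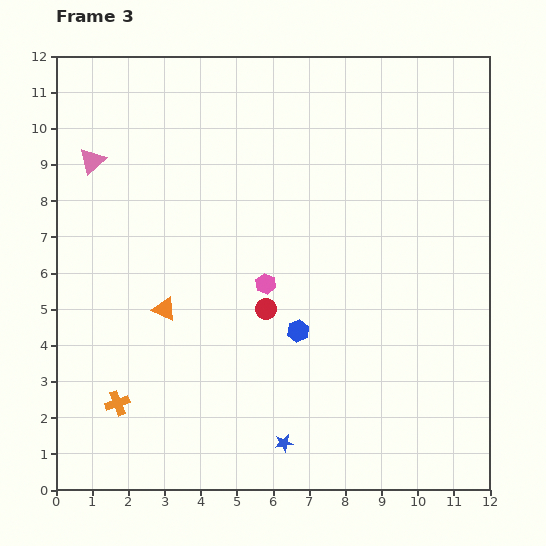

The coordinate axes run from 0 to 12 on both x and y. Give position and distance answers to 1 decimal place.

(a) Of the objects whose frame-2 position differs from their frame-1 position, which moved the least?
the pink triangle

(moved 1.0)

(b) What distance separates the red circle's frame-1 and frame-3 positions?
1.2

The red circle moved from (4.6, 5.0) to (5.8, 5.0), a distance of √(1.2² + 0.0²) ≈ 1.2.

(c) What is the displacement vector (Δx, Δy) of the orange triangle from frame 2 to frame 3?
(-1.4, 4.0)

The orange triangle was at (4.4, 1.0) in frame 2 and (3.0, 5.0) in frame 3.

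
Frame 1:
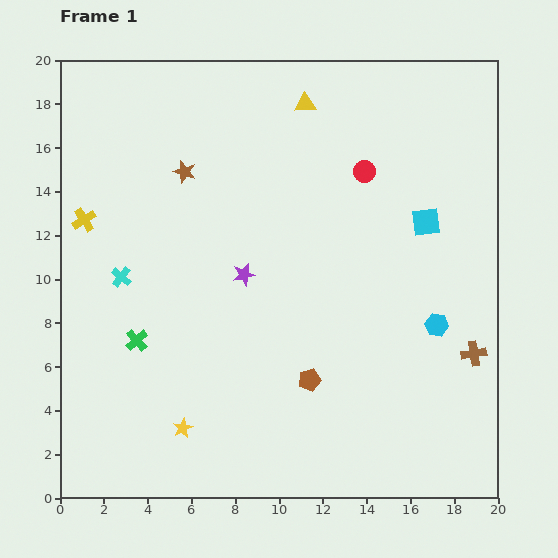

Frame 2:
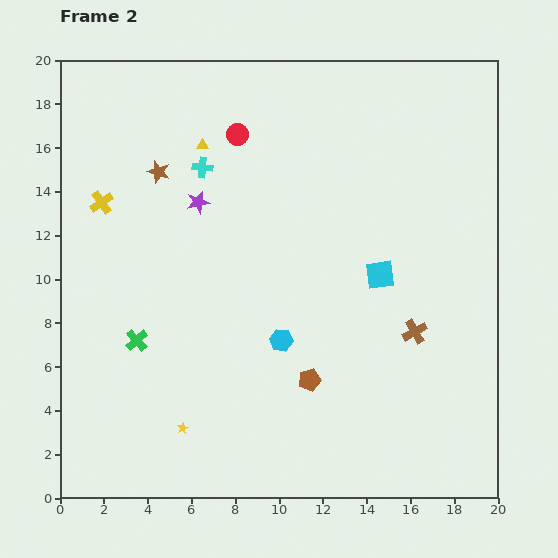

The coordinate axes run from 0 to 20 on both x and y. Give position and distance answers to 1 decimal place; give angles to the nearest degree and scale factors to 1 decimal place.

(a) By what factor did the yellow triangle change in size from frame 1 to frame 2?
0.6×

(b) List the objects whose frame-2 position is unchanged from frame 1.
the brown pentagon, the yellow star, the green cross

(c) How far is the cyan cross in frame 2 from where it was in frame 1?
6.2

The cyan cross moved from (2.8, 10.1) to (6.5, 15.1), a distance of √(3.7² + 5.0²) ≈ 6.2.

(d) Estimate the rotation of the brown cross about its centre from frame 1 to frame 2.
19° counter-clockwise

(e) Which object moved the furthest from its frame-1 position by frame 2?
the cyan hexagon

(moved 7.1; next 6.2)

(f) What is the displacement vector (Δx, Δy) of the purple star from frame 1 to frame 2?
(-2.1, 3.3)

The purple star was at (8.4, 10.2) in frame 1 and (6.3, 13.5) in frame 2.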